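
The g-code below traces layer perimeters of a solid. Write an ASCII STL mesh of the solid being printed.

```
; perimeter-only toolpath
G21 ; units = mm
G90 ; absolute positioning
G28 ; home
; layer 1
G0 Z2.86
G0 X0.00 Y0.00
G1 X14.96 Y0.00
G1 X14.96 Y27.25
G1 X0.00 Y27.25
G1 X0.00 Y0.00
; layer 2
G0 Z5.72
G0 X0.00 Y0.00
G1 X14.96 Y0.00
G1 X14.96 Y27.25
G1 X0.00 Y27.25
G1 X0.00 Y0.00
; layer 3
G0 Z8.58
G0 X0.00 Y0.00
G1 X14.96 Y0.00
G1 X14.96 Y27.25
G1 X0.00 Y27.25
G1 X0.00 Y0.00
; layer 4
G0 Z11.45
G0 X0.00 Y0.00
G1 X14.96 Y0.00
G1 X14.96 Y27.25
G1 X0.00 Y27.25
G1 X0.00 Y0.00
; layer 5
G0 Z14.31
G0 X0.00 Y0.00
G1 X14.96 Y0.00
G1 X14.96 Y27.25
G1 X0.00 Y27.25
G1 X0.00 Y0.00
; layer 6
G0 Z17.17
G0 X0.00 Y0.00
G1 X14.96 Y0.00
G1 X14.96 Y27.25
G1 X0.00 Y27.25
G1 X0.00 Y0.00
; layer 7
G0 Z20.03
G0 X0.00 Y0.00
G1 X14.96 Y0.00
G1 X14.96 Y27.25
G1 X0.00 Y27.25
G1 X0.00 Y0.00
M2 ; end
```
solid part
  facet normal 0.0000 0.0000 -1.0000
    outer loop
      vertex 14.96 27.25 0.00
      vertex 14.96 0.00 0.00
      vertex 0.00 0.00 0.00
    endloop
  endfacet
  facet normal 0.0000 0.0000 -1.0000
    outer loop
      vertex 0.00 27.25 0.00
      vertex 14.96 27.25 0.00
      vertex 0.00 0.00 0.00
    endloop
  endfacet
  facet normal 0.0000 0.0000 1.0000
    outer loop
      vertex 0.00 0.00 20.03
      vertex 14.96 0.00 20.03
      vertex 14.96 27.25 20.03
    endloop
  endfacet
  facet normal 0.0000 0.0000 1.0000
    outer loop
      vertex 0.00 0.00 20.03
      vertex 14.96 27.25 20.03
      vertex 0.00 27.25 20.03
    endloop
  endfacet
  facet normal 0.0000 -1.0000 0.0000
    outer loop
      vertex 0.00 0.00 0.00
      vertex 14.96 0.00 0.00
      vertex 14.96 0.00 20.03
    endloop
  endfacet
  facet normal 0.0000 -1.0000 0.0000
    outer loop
      vertex 0.00 0.00 0.00
      vertex 14.96 0.00 20.03
      vertex 0.00 0.00 20.03
    endloop
  endfacet
  facet normal 0.0000 1.0000 0.0000
    outer loop
      vertex 14.96 27.25 20.03
      vertex 14.96 27.25 0.00
      vertex 0.00 27.25 0.00
    endloop
  endfacet
  facet normal 0.0000 1.0000 0.0000
    outer loop
      vertex 0.00 27.25 20.03
      vertex 14.96 27.25 20.03
      vertex 0.00 27.25 0.00
    endloop
  endfacet
  facet normal -1.0000 0.0000 0.0000
    outer loop
      vertex 0.00 27.25 20.03
      vertex 0.00 27.25 0.00
      vertex 0.00 0.00 0.00
    endloop
  endfacet
  facet normal -1.0000 0.0000 0.0000
    outer loop
      vertex 0.00 0.00 20.03
      vertex 0.00 27.25 20.03
      vertex 0.00 0.00 0.00
    endloop
  endfacet
  facet normal 1.0000 0.0000 0.0000
    outer loop
      vertex 14.96 0.00 0.00
      vertex 14.96 27.25 0.00
      vertex 14.96 27.25 20.03
    endloop
  endfacet
  facet normal 1.0000 0.0000 0.0000
    outer loop
      vertex 14.96 0.00 0.00
      vertex 14.96 27.25 20.03
      vertex 14.96 0.00 20.03
    endloop
  endfacet
endsolid part

The G0 Z moves step by Δz≈2.86 mm. Every layer's G1 loop is the same polygon, so the solid is a straight extrusion of it from z=0 to z≈20. Closing with flat bottom and top caps and triangulating gives 12 facets — a rectangular box, roughly 15 × 27.2 mm footprint and 20 mm tall.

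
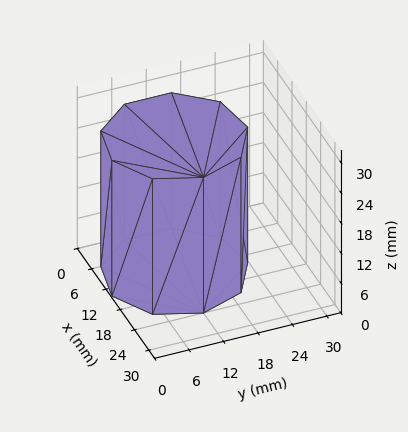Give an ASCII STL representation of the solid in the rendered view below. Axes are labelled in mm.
Reading the render: the shape is a regular 9-sided prism (a cylinder approximated with 9 flat sides), circumscribed radius ≈ 12 mm, height ≈ 27 mm (dimensions read to the nearest mm from the axis ticks). For the STL, each face is triangulated and given an outward normal.

solid part
  facet normal 0.0000 0.0000 -1.0000
    outer loop
      vertex 14.08 23.82 0.00
      vertex 21.19 19.71 0.00
      vertex 24.00 12.00 0.00
    endloop
  endfacet
  facet normal 0.0000 0.0000 -1.0000
    outer loop
      vertex 6.00 22.39 0.00
      vertex 14.08 23.82 0.00
      vertex 24.00 12.00 0.00
    endloop
  endfacet
  facet normal 0.0000 0.0000 -1.0000
    outer loop
      vertex 0.72 16.10 0.00
      vertex 6.00 22.39 0.00
      vertex 24.00 12.00 0.00
    endloop
  endfacet
  facet normal 0.0000 0.0000 -1.0000
    outer loop
      vertex 0.72 7.90 0.00
      vertex 0.72 16.10 0.00
      vertex 24.00 12.00 0.00
    endloop
  endfacet
  facet normal 0.0000 0.0000 -1.0000
    outer loop
      vertex 6.00 1.61 0.00
      vertex 0.72 7.90 0.00
      vertex 24.00 12.00 0.00
    endloop
  endfacet
  facet normal 0.0000 0.0000 -1.0000
    outer loop
      vertex 14.08 0.18 0.00
      vertex 6.00 1.61 0.00
      vertex 24.00 12.00 0.00
    endloop
  endfacet
  facet normal 0.0000 0.0000 -1.0000
    outer loop
      vertex 21.19 4.29 0.00
      vertex 14.08 0.18 0.00
      vertex 24.00 12.00 0.00
    endloop
  endfacet
  facet normal 0.0000 0.0000 1.0000
    outer loop
      vertex 24.00 12.00 27.00
      vertex 21.19 19.71 27.00
      vertex 14.08 23.82 27.00
    endloop
  endfacet
  facet normal 0.0000 0.0000 1.0000
    outer loop
      vertex 24.00 12.00 27.00
      vertex 14.08 23.82 27.00
      vertex 6.00 22.39 27.00
    endloop
  endfacet
  facet normal 0.0000 0.0000 1.0000
    outer loop
      vertex 24.00 12.00 27.00
      vertex 6.00 22.39 27.00
      vertex 0.72 16.10 27.00
    endloop
  endfacet
  facet normal 0.0000 0.0000 1.0000
    outer loop
      vertex 24.00 12.00 27.00
      vertex 0.72 16.10 27.00
      vertex 0.72 7.90 27.00
    endloop
  endfacet
  facet normal 0.0000 0.0000 1.0000
    outer loop
      vertex 24.00 12.00 27.00
      vertex 0.72 7.90 27.00
      vertex 6.00 1.61 27.00
    endloop
  endfacet
  facet normal 0.0000 0.0000 1.0000
    outer loop
      vertex 24.00 12.00 27.00
      vertex 6.00 1.61 27.00
      vertex 14.08 0.18 27.00
    endloop
  endfacet
  facet normal 0.0000 0.0000 1.0000
    outer loop
      vertex 24.00 12.00 27.00
      vertex 14.08 0.18 27.00
      vertex 21.19 4.29 27.00
    endloop
  endfacet
  facet normal 0.9395 0.3424 0.0000
    outer loop
      vertex 24.00 12.00 0.00
      vertex 21.19 19.71 0.00
      vertex 21.19 19.71 27.00
    endloop
  endfacet
  facet normal 0.9395 0.3424 0.0000
    outer loop
      vertex 24.00 12.00 0.00
      vertex 21.19 19.71 27.00
      vertex 24.00 12.00 27.00
    endloop
  endfacet
  facet normal 0.5005 0.8658 0.0000
    outer loop
      vertex 21.19 19.71 0.00
      vertex 14.08 23.82 0.00
      vertex 14.08 23.82 27.00
    endloop
  endfacet
  facet normal 0.5005 0.8658 0.0000
    outer loop
      vertex 21.19 19.71 0.00
      vertex 14.08 23.82 27.00
      vertex 21.19 19.71 27.00
    endloop
  endfacet
  facet normal -0.1743 0.9847 0.0000
    outer loop
      vertex 14.08 23.82 0.00
      vertex 6.00 22.39 0.00
      vertex 6.00 22.39 27.00
    endloop
  endfacet
  facet normal -0.1743 0.9847 0.0000
    outer loop
      vertex 14.08 23.82 0.00
      vertex 6.00 22.39 27.00
      vertex 14.08 23.82 27.00
    endloop
  endfacet
  facet normal -0.7659 0.6429 0.0000
    outer loop
      vertex 6.00 22.39 0.00
      vertex 0.72 16.10 0.00
      vertex 0.72 16.10 27.00
    endloop
  endfacet
  facet normal -0.7659 0.6429 0.0000
    outer loop
      vertex 6.00 22.39 0.00
      vertex 0.72 16.10 27.00
      vertex 6.00 22.39 27.00
    endloop
  endfacet
  facet normal -1.0000 0.0000 0.0000
    outer loop
      vertex 0.72 16.10 0.00
      vertex 0.72 7.90 0.00
      vertex 0.72 7.90 27.00
    endloop
  endfacet
  facet normal -1.0000 0.0000 0.0000
    outer loop
      vertex 0.72 16.10 0.00
      vertex 0.72 7.90 27.00
      vertex 0.72 16.10 27.00
    endloop
  endfacet
  facet normal -0.7659 -0.6429 0.0000
    outer loop
      vertex 0.72 7.90 0.00
      vertex 6.00 1.61 0.00
      vertex 6.00 1.61 27.00
    endloop
  endfacet
  facet normal -0.7659 -0.6429 0.0000
    outer loop
      vertex 0.72 7.90 0.00
      vertex 6.00 1.61 27.00
      vertex 0.72 7.90 27.00
    endloop
  endfacet
  facet normal -0.1743 -0.9847 0.0000
    outer loop
      vertex 6.00 1.61 0.00
      vertex 14.08 0.18 0.00
      vertex 14.08 0.18 27.00
    endloop
  endfacet
  facet normal -0.1743 -0.9847 0.0000
    outer loop
      vertex 6.00 1.61 0.00
      vertex 14.08 0.18 27.00
      vertex 6.00 1.61 27.00
    endloop
  endfacet
  facet normal 0.5005 -0.8658 0.0000
    outer loop
      vertex 14.08 0.18 0.00
      vertex 21.19 4.29 0.00
      vertex 21.19 4.29 27.00
    endloop
  endfacet
  facet normal 0.5005 -0.8658 0.0000
    outer loop
      vertex 14.08 0.18 0.00
      vertex 21.19 4.29 27.00
      vertex 14.08 0.18 27.00
    endloop
  endfacet
  facet normal 0.9395 -0.3424 0.0000
    outer loop
      vertex 21.19 4.29 0.00
      vertex 24.00 12.00 0.00
      vertex 24.00 12.00 27.00
    endloop
  endfacet
  facet normal 0.9395 -0.3424 0.0000
    outer loop
      vertex 21.19 4.29 0.00
      vertex 24.00 12.00 27.00
      vertex 21.19 4.29 27.00
    endloop
  endfacet
endsolid part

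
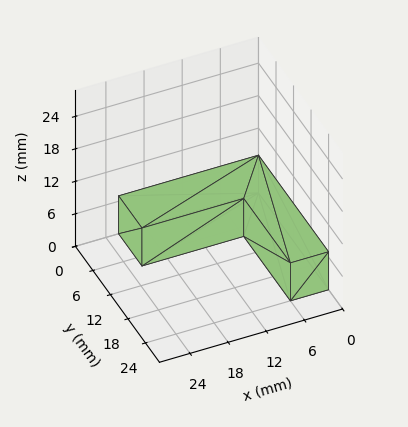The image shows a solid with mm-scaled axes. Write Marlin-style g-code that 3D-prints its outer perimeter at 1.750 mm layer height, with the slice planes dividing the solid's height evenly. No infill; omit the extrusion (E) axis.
Reading the render: the shape is an L-shaped prism: outer 22 × 24 mm, arm thicknesses ≈ 8 mm (horizontal) and 6 mm (vertical), extruded 7 mm in z (dimensions read to the nearest mm from the axis ticks). For the g-code, the solid's height is divided into equal slices at the stated Δz and each level perimeter traced with G1 moves after a G0 lift.

; perimeter-only toolpath
G21 ; units = mm
G90 ; absolute positioning
G28 ; home
; layer 1
G0 Z1.750
G0 X0.000 Y0.000
G1 X22.000 Y0.000
G1 X22.000 Y8.000
G1 X6.000 Y8.000
G1 X6.000 Y24.000
G1 X0.000 Y24.000
G1 X0.000 Y0.000
; layer 2
G0 Z3.500
G0 X0.000 Y0.000
G1 X22.000 Y0.000
G1 X22.000 Y8.000
G1 X6.000 Y8.000
G1 X6.000 Y24.000
G1 X0.000 Y24.000
G1 X0.000 Y0.000
; layer 3
G0 Z5.250
G0 X0.000 Y0.000
G1 X22.000 Y0.000
G1 X22.000 Y8.000
G1 X6.000 Y8.000
G1 X6.000 Y24.000
G1 X0.000 Y24.000
G1 X0.000 Y0.000
; layer 4
G0 Z7.000
G0 X0.000 Y0.000
G1 X22.000 Y0.000
G1 X22.000 Y8.000
G1 X6.000 Y8.000
G1 X6.000 Y24.000
G1 X0.000 Y24.000
G1 X0.000 Y0.000
M2 ; end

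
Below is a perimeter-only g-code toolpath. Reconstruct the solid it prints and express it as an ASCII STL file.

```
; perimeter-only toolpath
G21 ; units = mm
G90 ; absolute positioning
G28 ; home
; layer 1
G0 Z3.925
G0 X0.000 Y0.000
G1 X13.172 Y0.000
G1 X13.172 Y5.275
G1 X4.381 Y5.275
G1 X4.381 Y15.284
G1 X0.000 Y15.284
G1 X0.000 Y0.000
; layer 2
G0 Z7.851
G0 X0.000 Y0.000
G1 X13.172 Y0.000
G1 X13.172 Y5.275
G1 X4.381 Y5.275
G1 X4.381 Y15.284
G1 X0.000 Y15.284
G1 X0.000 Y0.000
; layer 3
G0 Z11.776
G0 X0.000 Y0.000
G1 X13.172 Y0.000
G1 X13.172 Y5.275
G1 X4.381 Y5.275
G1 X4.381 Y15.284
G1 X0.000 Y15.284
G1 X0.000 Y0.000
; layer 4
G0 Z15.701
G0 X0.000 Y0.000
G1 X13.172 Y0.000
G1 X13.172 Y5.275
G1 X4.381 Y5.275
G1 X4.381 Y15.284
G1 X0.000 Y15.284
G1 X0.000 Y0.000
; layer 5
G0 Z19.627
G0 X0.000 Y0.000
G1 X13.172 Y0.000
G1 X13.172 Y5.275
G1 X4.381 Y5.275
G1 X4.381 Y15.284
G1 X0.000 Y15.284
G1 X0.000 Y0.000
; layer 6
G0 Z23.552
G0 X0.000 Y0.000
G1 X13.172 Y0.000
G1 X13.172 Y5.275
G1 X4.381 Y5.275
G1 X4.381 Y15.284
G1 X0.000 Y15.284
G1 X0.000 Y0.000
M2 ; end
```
solid part
  facet normal 0.0000 0.0000 -1.0000
    outer loop
      vertex 13.172 5.275 0.000
      vertex 13.172 0.000 0.000
      vertex 0.000 0.000 0.000
    endloop
  endfacet
  facet normal 0.0000 0.0000 -1.0000
    outer loop
      vertex 4.381 5.275 0.000
      vertex 13.172 5.275 0.000
      vertex 0.000 0.000 0.000
    endloop
  endfacet
  facet normal 0.0000 0.0000 -1.0000
    outer loop
      vertex 4.381 15.284 0.000
      vertex 4.381 5.275 0.000
      vertex 0.000 0.000 0.000
    endloop
  endfacet
  facet normal 0.0000 0.0000 -1.0000
    outer loop
      vertex 0.000 15.284 0.000
      vertex 4.381 15.284 0.000
      vertex 0.000 0.000 0.000
    endloop
  endfacet
  facet normal 0.0000 0.0000 1.0000
    outer loop
      vertex 0.000 0.000 23.552
      vertex 13.172 0.000 23.552
      vertex 13.172 5.275 23.552
    endloop
  endfacet
  facet normal 0.0000 0.0000 1.0000
    outer loop
      vertex 0.000 0.000 23.552
      vertex 13.172 5.275 23.552
      vertex 4.381 5.275 23.552
    endloop
  endfacet
  facet normal 0.0000 0.0000 1.0000
    outer loop
      vertex 0.000 0.000 23.552
      vertex 4.381 5.275 23.552
      vertex 4.381 15.284 23.552
    endloop
  endfacet
  facet normal 0.0000 0.0000 1.0000
    outer loop
      vertex 0.000 0.000 23.552
      vertex 4.381 15.284 23.552
      vertex 0.000 15.284 23.552
    endloop
  endfacet
  facet normal 0.0000 -1.0000 0.0000
    outer loop
      vertex 0.000 0.000 0.000
      vertex 13.172 0.000 0.000
      vertex 13.172 0.000 23.552
    endloop
  endfacet
  facet normal 0.0000 -1.0000 0.0000
    outer loop
      vertex 0.000 0.000 0.000
      vertex 13.172 0.000 23.552
      vertex 0.000 0.000 23.552
    endloop
  endfacet
  facet normal 1.0000 0.0000 0.0000
    outer loop
      vertex 13.172 0.000 0.000
      vertex 13.172 5.275 0.000
      vertex 13.172 5.275 23.552
    endloop
  endfacet
  facet normal 1.0000 0.0000 0.0000
    outer loop
      vertex 13.172 0.000 0.000
      vertex 13.172 5.275 23.552
      vertex 13.172 0.000 23.552
    endloop
  endfacet
  facet normal 0.0000 1.0000 0.0000
    outer loop
      vertex 13.172 5.275 0.000
      vertex 4.381 5.275 0.000
      vertex 4.381 5.275 23.552
    endloop
  endfacet
  facet normal 0.0000 1.0000 0.0000
    outer loop
      vertex 13.172 5.275 0.000
      vertex 4.381 5.275 23.552
      vertex 13.172 5.275 23.552
    endloop
  endfacet
  facet normal 1.0000 0.0000 0.0000
    outer loop
      vertex 4.381 5.275 0.000
      vertex 4.381 15.284 0.000
      vertex 4.381 15.284 23.552
    endloop
  endfacet
  facet normal 1.0000 0.0000 0.0000
    outer loop
      vertex 4.381 5.275 0.000
      vertex 4.381 15.284 23.552
      vertex 4.381 5.275 23.552
    endloop
  endfacet
  facet normal 0.0000 1.0000 0.0000
    outer loop
      vertex 4.381 15.284 0.000
      vertex 0.000 15.284 0.000
      vertex 0.000 15.284 23.552
    endloop
  endfacet
  facet normal 0.0000 1.0000 0.0000
    outer loop
      vertex 4.381 15.284 0.000
      vertex 0.000 15.284 23.552
      vertex 4.381 15.284 23.552
    endloop
  endfacet
  facet normal -1.0000 0.0000 0.0000
    outer loop
      vertex 0.000 15.284 0.000
      vertex 0.000 0.000 0.000
      vertex 0.000 0.000 23.552
    endloop
  endfacet
  facet normal -1.0000 0.0000 0.0000
    outer loop
      vertex 0.000 15.284 0.000
      vertex 0.000 0.000 23.552
      vertex 0.000 15.284 23.552
    endloop
  endfacet
endsolid part

The G0 Z moves step by Δz≈3.925 mm. Every layer's G1 loop is the same polygon, so the solid is a straight extrusion of it from z=0 to z≈23.6. Closing with flat bottom and top caps and triangulating gives 20 facets — an L-shaped prism: outer 13.2 × 15.3 mm, arm thicknesses ≈ 5.28 mm (horizontal) and 4.38 mm (vertical), extruded 23.6 mm in z.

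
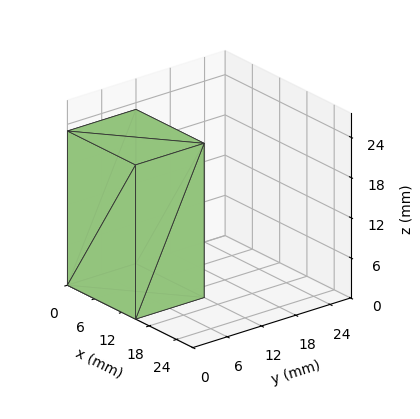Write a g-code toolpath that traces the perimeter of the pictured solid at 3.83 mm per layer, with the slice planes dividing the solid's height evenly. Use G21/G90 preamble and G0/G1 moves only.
Reading the render: the shape is a rectangular box, roughly 15 × 12 mm footprint and 23 mm tall (dimensions read to the nearest mm from the axis ticks). For the g-code, the solid's height is divided into equal slices at the stated Δz and each level perimeter traced with G1 moves after a G0 lift.

; perimeter-only toolpath
G21 ; units = mm
G90 ; absolute positioning
G28 ; home
; layer 1
G0 Z3.83
G0 X0.00 Y0.00
G1 X15.00 Y0.00
G1 X15.00 Y12.00
G1 X0.00 Y12.00
G1 X0.00 Y0.00
; layer 2
G0 Z7.67
G0 X0.00 Y0.00
G1 X15.00 Y0.00
G1 X15.00 Y12.00
G1 X0.00 Y12.00
G1 X0.00 Y0.00
; layer 3
G0 Z11.50
G0 X0.00 Y0.00
G1 X15.00 Y0.00
G1 X15.00 Y12.00
G1 X0.00 Y12.00
G1 X0.00 Y0.00
; layer 4
G0 Z15.33
G0 X0.00 Y0.00
G1 X15.00 Y0.00
G1 X15.00 Y12.00
G1 X0.00 Y12.00
G1 X0.00 Y0.00
; layer 5
G0 Z19.17
G0 X0.00 Y0.00
G1 X15.00 Y0.00
G1 X15.00 Y12.00
G1 X0.00 Y12.00
G1 X0.00 Y0.00
; layer 6
G0 Z23.00
G0 X0.00 Y0.00
G1 X15.00 Y0.00
G1 X15.00 Y12.00
G1 X0.00 Y12.00
G1 X0.00 Y0.00
M2 ; end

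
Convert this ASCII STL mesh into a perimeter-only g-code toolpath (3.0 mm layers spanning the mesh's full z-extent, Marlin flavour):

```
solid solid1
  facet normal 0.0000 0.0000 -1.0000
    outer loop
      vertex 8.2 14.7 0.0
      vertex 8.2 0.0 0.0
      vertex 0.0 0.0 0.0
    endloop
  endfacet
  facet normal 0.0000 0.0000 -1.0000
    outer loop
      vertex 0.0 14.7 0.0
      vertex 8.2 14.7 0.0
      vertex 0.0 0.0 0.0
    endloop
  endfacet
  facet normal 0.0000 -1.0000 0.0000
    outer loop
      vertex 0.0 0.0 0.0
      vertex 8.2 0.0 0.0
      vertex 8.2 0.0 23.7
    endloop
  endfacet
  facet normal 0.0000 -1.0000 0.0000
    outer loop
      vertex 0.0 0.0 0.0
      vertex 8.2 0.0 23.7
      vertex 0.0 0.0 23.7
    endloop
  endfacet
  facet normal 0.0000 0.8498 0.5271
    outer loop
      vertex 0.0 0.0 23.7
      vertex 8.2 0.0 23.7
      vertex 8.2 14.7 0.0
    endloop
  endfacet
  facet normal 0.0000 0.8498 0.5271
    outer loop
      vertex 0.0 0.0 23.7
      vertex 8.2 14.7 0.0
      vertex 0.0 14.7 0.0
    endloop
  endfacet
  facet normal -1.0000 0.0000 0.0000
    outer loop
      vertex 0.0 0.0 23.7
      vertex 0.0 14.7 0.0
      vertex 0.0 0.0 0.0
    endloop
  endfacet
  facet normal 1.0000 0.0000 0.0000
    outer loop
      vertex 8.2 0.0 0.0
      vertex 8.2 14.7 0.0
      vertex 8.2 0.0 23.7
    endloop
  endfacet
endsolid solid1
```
; perimeter-only toolpath
G21 ; units = mm
G90 ; absolute positioning
G28 ; home
; layer 1
G0 Z3.0
G0 X0.0 Y0.0
G1 X8.2 Y0.0
G1 X8.2 Y12.9
G1 X0.0 Y12.9
G1 X0.0 Y0.0
; layer 2
G0 Z5.9
G0 X0.0 Y0.0
G1 X8.2 Y0.0
G1 X8.2 Y11.0
G1 X0.0 Y11.0
G1 X0.0 Y0.0
; layer 3
G0 Z8.9
G0 X0.0 Y0.0
G1 X8.2 Y0.0
G1 X8.2 Y9.2
G1 X0.0 Y9.2
G1 X0.0 Y0.0
; layer 4
G0 Z11.8
G0 X0.0 Y0.0
G1 X8.2 Y0.0
G1 X8.2 Y7.3
G1 X0.0 Y7.3
G1 X0.0 Y0.0
; layer 5
G0 Z14.8
G0 X0.0 Y0.0
G1 X8.2 Y0.0
G1 X8.2 Y5.5
G1 X0.0 Y5.5
G1 X0.0 Y0.0
; layer 6
G0 Z17.8
G0 X0.0 Y0.0
G1 X8.2 Y0.0
G1 X8.2 Y3.7
G1 X0.0 Y3.7
G1 X0.0 Y0.0
; layer 7
G0 Z20.7
G0 X0.0 Y0.0
G1 X8.2 Y0.0
G1 X8.2 Y1.8
G1 X0.0 Y1.8
G1 X0.0 Y0.0
M2 ; end

The solid is a wedge (ramp): 8.2 × 14.7 mm base, rising to 23.7 mm along the y=0 edge and sloping linearly to z=0 at y=14.7. Slicing at Δz = 3.0 mm — 8 equal slices spanning the solid's height, so layer i sits at z = i·h/8 — gives 7 non-empty perimeters. Each is a 4-segment closed polygon; G0 lifts to the layer z and rapids to the start vertex, then G1 traces the edges. The cross-section shrinks linearly with z (the slice at the apex is degenerate and omitted).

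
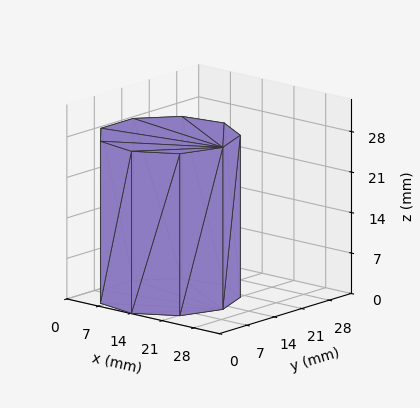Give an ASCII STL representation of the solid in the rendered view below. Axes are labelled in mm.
Reading the render: the shape is a regular 9-sided prism (a cylinder approximated with 9 flat sides), circumscribed radius ≈ 12 mm, height ≈ 28 mm (dimensions read to the nearest mm from the axis ticks). For the STL, each face is triangulated and given an outward normal.

solid part
  facet normal 0.0000 0.0000 -1.0000
    outer loop
      vertex 14.08 23.82 0.00
      vertex 21.19 19.71 0.00
      vertex 24.00 12.00 0.00
    endloop
  endfacet
  facet normal 0.0000 0.0000 -1.0000
    outer loop
      vertex 6.00 22.39 0.00
      vertex 14.08 23.82 0.00
      vertex 24.00 12.00 0.00
    endloop
  endfacet
  facet normal 0.0000 0.0000 -1.0000
    outer loop
      vertex 0.72 16.10 0.00
      vertex 6.00 22.39 0.00
      vertex 24.00 12.00 0.00
    endloop
  endfacet
  facet normal 0.0000 0.0000 -1.0000
    outer loop
      vertex 0.72 7.90 0.00
      vertex 0.72 16.10 0.00
      vertex 24.00 12.00 0.00
    endloop
  endfacet
  facet normal 0.0000 0.0000 -1.0000
    outer loop
      vertex 6.00 1.61 0.00
      vertex 0.72 7.90 0.00
      vertex 24.00 12.00 0.00
    endloop
  endfacet
  facet normal 0.0000 0.0000 -1.0000
    outer loop
      vertex 14.08 0.18 0.00
      vertex 6.00 1.61 0.00
      vertex 24.00 12.00 0.00
    endloop
  endfacet
  facet normal 0.0000 0.0000 -1.0000
    outer loop
      vertex 21.19 4.29 0.00
      vertex 14.08 0.18 0.00
      vertex 24.00 12.00 0.00
    endloop
  endfacet
  facet normal 0.0000 0.0000 1.0000
    outer loop
      vertex 24.00 12.00 28.00
      vertex 21.19 19.71 28.00
      vertex 14.08 23.82 28.00
    endloop
  endfacet
  facet normal 0.0000 0.0000 1.0000
    outer loop
      vertex 24.00 12.00 28.00
      vertex 14.08 23.82 28.00
      vertex 6.00 22.39 28.00
    endloop
  endfacet
  facet normal 0.0000 0.0000 1.0000
    outer loop
      vertex 24.00 12.00 28.00
      vertex 6.00 22.39 28.00
      vertex 0.72 16.10 28.00
    endloop
  endfacet
  facet normal 0.0000 0.0000 1.0000
    outer loop
      vertex 24.00 12.00 28.00
      vertex 0.72 16.10 28.00
      vertex 0.72 7.90 28.00
    endloop
  endfacet
  facet normal 0.0000 0.0000 1.0000
    outer loop
      vertex 24.00 12.00 28.00
      vertex 0.72 7.90 28.00
      vertex 6.00 1.61 28.00
    endloop
  endfacet
  facet normal 0.0000 0.0000 1.0000
    outer loop
      vertex 24.00 12.00 28.00
      vertex 6.00 1.61 28.00
      vertex 14.08 0.18 28.00
    endloop
  endfacet
  facet normal 0.0000 0.0000 1.0000
    outer loop
      vertex 24.00 12.00 28.00
      vertex 14.08 0.18 28.00
      vertex 21.19 4.29 28.00
    endloop
  endfacet
  facet normal 0.9395 0.3424 0.0000
    outer loop
      vertex 24.00 12.00 0.00
      vertex 21.19 19.71 0.00
      vertex 21.19 19.71 28.00
    endloop
  endfacet
  facet normal 0.9395 0.3424 0.0000
    outer loop
      vertex 24.00 12.00 0.00
      vertex 21.19 19.71 28.00
      vertex 24.00 12.00 28.00
    endloop
  endfacet
  facet normal 0.5005 0.8658 0.0000
    outer loop
      vertex 21.19 19.71 0.00
      vertex 14.08 23.82 0.00
      vertex 14.08 23.82 28.00
    endloop
  endfacet
  facet normal 0.5005 0.8658 0.0000
    outer loop
      vertex 21.19 19.71 0.00
      vertex 14.08 23.82 28.00
      vertex 21.19 19.71 28.00
    endloop
  endfacet
  facet normal -0.1743 0.9847 0.0000
    outer loop
      vertex 14.08 23.82 0.00
      vertex 6.00 22.39 0.00
      vertex 6.00 22.39 28.00
    endloop
  endfacet
  facet normal -0.1743 0.9847 0.0000
    outer loop
      vertex 14.08 23.82 0.00
      vertex 6.00 22.39 28.00
      vertex 14.08 23.82 28.00
    endloop
  endfacet
  facet normal -0.7659 0.6429 0.0000
    outer loop
      vertex 6.00 22.39 0.00
      vertex 0.72 16.10 0.00
      vertex 0.72 16.10 28.00
    endloop
  endfacet
  facet normal -0.7659 0.6429 0.0000
    outer loop
      vertex 6.00 22.39 0.00
      vertex 0.72 16.10 28.00
      vertex 6.00 22.39 28.00
    endloop
  endfacet
  facet normal -1.0000 0.0000 0.0000
    outer loop
      vertex 0.72 16.10 0.00
      vertex 0.72 7.90 0.00
      vertex 0.72 7.90 28.00
    endloop
  endfacet
  facet normal -1.0000 0.0000 0.0000
    outer loop
      vertex 0.72 16.10 0.00
      vertex 0.72 7.90 28.00
      vertex 0.72 16.10 28.00
    endloop
  endfacet
  facet normal -0.7659 -0.6429 0.0000
    outer loop
      vertex 0.72 7.90 0.00
      vertex 6.00 1.61 0.00
      vertex 6.00 1.61 28.00
    endloop
  endfacet
  facet normal -0.7659 -0.6429 0.0000
    outer loop
      vertex 0.72 7.90 0.00
      vertex 6.00 1.61 28.00
      vertex 0.72 7.90 28.00
    endloop
  endfacet
  facet normal -0.1743 -0.9847 0.0000
    outer loop
      vertex 6.00 1.61 0.00
      vertex 14.08 0.18 0.00
      vertex 14.08 0.18 28.00
    endloop
  endfacet
  facet normal -0.1743 -0.9847 0.0000
    outer loop
      vertex 6.00 1.61 0.00
      vertex 14.08 0.18 28.00
      vertex 6.00 1.61 28.00
    endloop
  endfacet
  facet normal 0.5005 -0.8658 0.0000
    outer loop
      vertex 14.08 0.18 0.00
      vertex 21.19 4.29 0.00
      vertex 21.19 4.29 28.00
    endloop
  endfacet
  facet normal 0.5005 -0.8658 0.0000
    outer loop
      vertex 14.08 0.18 0.00
      vertex 21.19 4.29 28.00
      vertex 14.08 0.18 28.00
    endloop
  endfacet
  facet normal 0.9395 -0.3424 0.0000
    outer loop
      vertex 21.19 4.29 0.00
      vertex 24.00 12.00 0.00
      vertex 24.00 12.00 28.00
    endloop
  endfacet
  facet normal 0.9395 -0.3424 0.0000
    outer loop
      vertex 21.19 4.29 0.00
      vertex 24.00 12.00 28.00
      vertex 21.19 4.29 28.00
    endloop
  endfacet
endsolid part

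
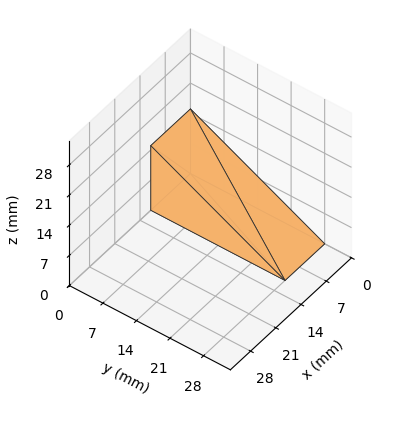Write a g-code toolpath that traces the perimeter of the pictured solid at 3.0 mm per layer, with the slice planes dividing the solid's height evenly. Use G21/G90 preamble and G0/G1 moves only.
Reading the render: the shape is a wedge (ramp): 11 × 28 mm base, rising to 15 mm along the y=0 edge and sloping linearly to z=0 at y=28 (dimensions read to the nearest mm from the axis ticks). For the g-code, the solid's height is divided into equal slices at the stated Δz and each level perimeter traced with G1 moves after a G0 lift.

; perimeter-only toolpath
G21 ; units = mm
G90 ; absolute positioning
G28 ; home
; layer 1
G0 Z3.0
G0 X0.0 Y0.0
G1 X11.0 Y0.0
G1 X11.0 Y22.4
G1 X0.0 Y22.4
G1 X0.0 Y0.0
; layer 2
G0 Z6.0
G0 X0.0 Y0.0
G1 X11.0 Y0.0
G1 X11.0 Y16.8
G1 X0.0 Y16.8
G1 X0.0 Y0.0
; layer 3
G0 Z9.0
G0 X0.0 Y0.0
G1 X11.0 Y0.0
G1 X11.0 Y11.2
G1 X0.0 Y11.2
G1 X0.0 Y0.0
; layer 4
G0 Z12.0
G0 X0.0 Y0.0
G1 X11.0 Y0.0
G1 X11.0 Y5.6
G1 X0.0 Y5.6
G1 X0.0 Y0.0
M2 ; end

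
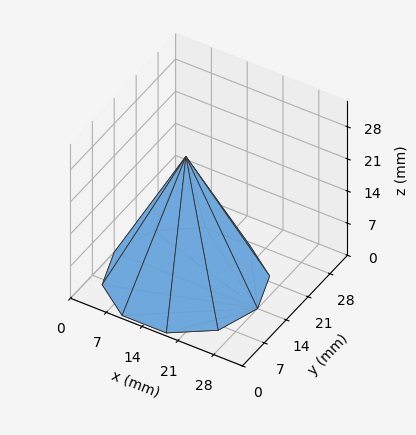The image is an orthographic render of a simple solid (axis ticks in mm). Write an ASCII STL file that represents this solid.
Reading the render: the shape is a regular 10-sided pyramid, base circumscribed radius ≈ 14 mm, apex at z ≈ 27 mm (dimensions read to the nearest mm from the axis ticks). For the STL, each face is triangulated and given an outward normal.

solid part
  facet normal 0.0000 0.0000 -1.0000
    outer loop
      vertex 18.33 27.31 0.00
      vertex 25.33 22.23 0.00
      vertex 28.00 14.00 0.00
    endloop
  endfacet
  facet normal 0.0000 0.0000 -1.0000
    outer loop
      vertex 9.67 27.31 0.00
      vertex 18.33 27.31 0.00
      vertex 28.00 14.00 0.00
    endloop
  endfacet
  facet normal 0.0000 0.0000 -1.0000
    outer loop
      vertex 2.67 22.23 0.00
      vertex 9.67 27.31 0.00
      vertex 28.00 14.00 0.00
    endloop
  endfacet
  facet normal 0.0000 0.0000 -1.0000
    outer loop
      vertex 0.00 14.00 0.00
      vertex 2.67 22.23 0.00
      vertex 28.00 14.00 0.00
    endloop
  endfacet
  facet normal 0.0000 0.0000 -1.0000
    outer loop
      vertex 2.67 5.77 0.00
      vertex 0.00 14.00 0.00
      vertex 28.00 14.00 0.00
    endloop
  endfacet
  facet normal 0.0000 0.0000 -1.0000
    outer loop
      vertex 9.67 0.69 0.00
      vertex 2.67 5.77 0.00
      vertex 28.00 14.00 0.00
    endloop
  endfacet
  facet normal 0.0000 0.0000 -1.0000
    outer loop
      vertex 18.33 0.69 0.00
      vertex 9.67 0.69 0.00
      vertex 28.00 14.00 0.00
    endloop
  endfacet
  facet normal 0.0000 0.0000 -1.0000
    outer loop
      vertex 25.33 5.77 0.00
      vertex 18.33 0.69 0.00
      vertex 28.00 14.00 0.00
    endloop
  endfacet
  facet normal 0.8531 0.2768 0.4423
    outer loop
      vertex 28.00 14.00 0.00
      vertex 25.33 22.23 0.00
      vertex 14.00 14.00 27.00
    endloop
  endfacet
  facet normal 0.5268 0.7259 0.4423
    outer loop
      vertex 25.33 22.23 0.00
      vertex 18.33 27.31 0.00
      vertex 14.00 14.00 27.00
    endloop
  endfacet
  facet normal 0.0000 0.8969 0.4422
    outer loop
      vertex 18.33 27.31 0.00
      vertex 9.67 27.31 0.00
      vertex 14.00 14.00 27.00
    endloop
  endfacet
  facet normal -0.5268 0.7259 0.4423
    outer loop
      vertex 9.67 27.31 0.00
      vertex 2.67 22.23 0.00
      vertex 14.00 14.00 27.00
    endloop
  endfacet
  facet normal -0.8531 0.2768 0.4423
    outer loop
      vertex 2.67 22.23 0.00
      vertex 0.00 14.00 0.00
      vertex 14.00 14.00 27.00
    endloop
  endfacet
  facet normal -0.8531 -0.2768 0.4423
    outer loop
      vertex 0.00 14.00 0.00
      vertex 2.67 5.77 0.00
      vertex 14.00 14.00 27.00
    endloop
  endfacet
  facet normal -0.5268 -0.7259 0.4423
    outer loop
      vertex 2.67 5.77 0.00
      vertex 9.67 0.69 0.00
      vertex 14.00 14.00 27.00
    endloop
  endfacet
  facet normal 0.0000 -0.8969 0.4422
    outer loop
      vertex 9.67 0.69 0.00
      vertex 18.33 0.69 0.00
      vertex 14.00 14.00 27.00
    endloop
  endfacet
  facet normal 0.5268 -0.7259 0.4423
    outer loop
      vertex 18.33 0.69 0.00
      vertex 25.33 5.77 0.00
      vertex 14.00 14.00 27.00
    endloop
  endfacet
  facet normal 0.8531 -0.2768 0.4423
    outer loop
      vertex 25.33 5.77 0.00
      vertex 28.00 14.00 0.00
      vertex 14.00 14.00 27.00
    endloop
  endfacet
endsolid part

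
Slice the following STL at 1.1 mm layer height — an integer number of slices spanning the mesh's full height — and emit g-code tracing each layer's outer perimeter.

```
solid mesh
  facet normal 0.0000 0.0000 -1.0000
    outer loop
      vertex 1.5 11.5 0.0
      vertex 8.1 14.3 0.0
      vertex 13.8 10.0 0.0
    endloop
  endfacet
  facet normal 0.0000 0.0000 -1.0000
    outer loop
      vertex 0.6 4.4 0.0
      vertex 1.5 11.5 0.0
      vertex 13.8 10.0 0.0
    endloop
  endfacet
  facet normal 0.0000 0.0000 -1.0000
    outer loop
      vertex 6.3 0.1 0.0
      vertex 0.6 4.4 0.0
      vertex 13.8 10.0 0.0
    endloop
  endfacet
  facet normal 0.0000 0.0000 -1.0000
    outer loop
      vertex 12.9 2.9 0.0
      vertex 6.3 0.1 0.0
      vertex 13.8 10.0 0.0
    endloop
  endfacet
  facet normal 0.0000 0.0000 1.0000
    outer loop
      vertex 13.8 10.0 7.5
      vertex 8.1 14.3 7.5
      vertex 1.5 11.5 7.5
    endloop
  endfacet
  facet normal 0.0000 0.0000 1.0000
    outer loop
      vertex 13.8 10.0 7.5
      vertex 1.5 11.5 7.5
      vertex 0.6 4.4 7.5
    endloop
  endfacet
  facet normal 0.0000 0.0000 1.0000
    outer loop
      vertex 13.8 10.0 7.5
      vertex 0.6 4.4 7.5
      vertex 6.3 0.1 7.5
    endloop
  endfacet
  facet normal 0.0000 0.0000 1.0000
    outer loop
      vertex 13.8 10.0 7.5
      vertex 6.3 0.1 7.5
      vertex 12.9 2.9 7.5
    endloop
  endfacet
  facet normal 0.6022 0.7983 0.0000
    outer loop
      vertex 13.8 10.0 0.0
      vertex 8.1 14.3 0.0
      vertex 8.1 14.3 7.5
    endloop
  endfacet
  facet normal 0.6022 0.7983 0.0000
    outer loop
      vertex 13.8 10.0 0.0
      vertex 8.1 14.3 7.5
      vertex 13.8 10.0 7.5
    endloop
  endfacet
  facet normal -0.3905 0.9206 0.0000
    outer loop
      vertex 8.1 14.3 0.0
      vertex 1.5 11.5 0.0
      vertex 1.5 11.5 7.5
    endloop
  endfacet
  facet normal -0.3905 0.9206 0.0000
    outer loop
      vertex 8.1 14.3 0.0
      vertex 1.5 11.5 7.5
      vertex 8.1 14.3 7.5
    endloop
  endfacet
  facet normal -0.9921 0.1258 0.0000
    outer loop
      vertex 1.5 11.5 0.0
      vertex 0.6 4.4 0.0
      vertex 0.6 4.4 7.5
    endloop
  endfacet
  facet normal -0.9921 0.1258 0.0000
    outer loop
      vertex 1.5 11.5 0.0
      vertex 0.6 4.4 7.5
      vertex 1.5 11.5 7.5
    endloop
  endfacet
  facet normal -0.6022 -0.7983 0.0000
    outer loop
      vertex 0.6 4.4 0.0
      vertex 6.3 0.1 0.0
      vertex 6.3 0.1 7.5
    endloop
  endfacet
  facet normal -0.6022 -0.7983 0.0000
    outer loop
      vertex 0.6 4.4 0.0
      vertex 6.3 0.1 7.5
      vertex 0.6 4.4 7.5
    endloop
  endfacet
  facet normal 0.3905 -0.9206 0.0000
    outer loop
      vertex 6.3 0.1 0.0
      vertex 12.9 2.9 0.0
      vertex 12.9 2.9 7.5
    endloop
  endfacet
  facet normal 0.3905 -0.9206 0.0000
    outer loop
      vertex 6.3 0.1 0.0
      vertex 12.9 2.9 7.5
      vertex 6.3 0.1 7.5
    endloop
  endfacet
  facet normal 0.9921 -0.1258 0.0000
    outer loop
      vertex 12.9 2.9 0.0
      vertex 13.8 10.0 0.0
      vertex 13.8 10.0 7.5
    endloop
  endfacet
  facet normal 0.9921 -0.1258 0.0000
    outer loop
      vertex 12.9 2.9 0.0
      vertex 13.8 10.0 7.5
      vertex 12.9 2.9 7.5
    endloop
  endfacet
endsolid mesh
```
; perimeter-only toolpath
G21 ; units = mm
G90 ; absolute positioning
G28 ; home
; layer 1
G0 Z1.1
G0 X13.8 Y10.0
G1 X8.1 Y14.3
G1 X1.5 Y11.5
G1 X0.6 Y4.4
G1 X6.3 Y0.1
G1 X12.9 Y2.9
G1 X13.8 Y10.0
; layer 2
G0 Z2.1
G0 X13.8 Y10.0
G1 X8.1 Y14.3
G1 X1.5 Y11.5
G1 X0.6 Y4.4
G1 X6.3 Y0.1
G1 X12.9 Y2.9
G1 X13.8 Y10.0
; layer 3
G0 Z3.2
G0 X13.8 Y10.0
G1 X8.1 Y14.3
G1 X1.5 Y11.5
G1 X0.6 Y4.4
G1 X6.3 Y0.1
G1 X12.9 Y2.9
G1 X13.8 Y10.0
; layer 4
G0 Z4.3
G0 X13.8 Y10.0
G1 X8.1 Y14.3
G1 X1.5 Y11.5
G1 X0.6 Y4.4
G1 X6.3 Y0.1
G1 X12.9 Y2.9
G1 X13.8 Y10.0
; layer 5
G0 Z5.4
G0 X13.8 Y10.0
G1 X8.1 Y14.3
G1 X1.5 Y11.5
G1 X0.6 Y4.4
G1 X6.3 Y0.1
G1 X12.9 Y2.9
G1 X13.8 Y10.0
; layer 6
G0 Z6.4
G0 X13.8 Y10.0
G1 X8.1 Y14.3
G1 X1.5 Y11.5
G1 X0.6 Y4.4
G1 X6.3 Y0.1
G1 X12.9 Y2.9
G1 X13.8 Y10.0
; layer 7
G0 Z7.5
G0 X13.8 Y10.0
G1 X8.1 Y14.3
G1 X1.5 Y11.5
G1 X0.6 Y4.4
G1 X6.3 Y0.1
G1 X12.9 Y2.9
G1 X13.8 Y10.0
M2 ; end

The solid is a regular 6-sided prism (a cylinder approximated with 6 flat sides), circumscribed radius ≈ 7.2 mm, height ≈ 7.5 mm. Slicing at Δz = 1.1 mm — 7 equal slices spanning the solid's height, so layer i sits at z = i·h/7 — gives 7 non-empty perimeters. Each is a 6-segment closed polygon; G0 lifts to the layer z and rapids to the start vertex, then G1 traces the edges.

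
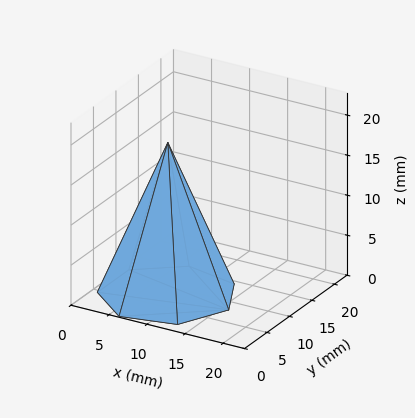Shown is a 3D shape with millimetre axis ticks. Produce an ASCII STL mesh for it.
Reading the render: the shape is a regular 7-sided pyramid, base circumscribed radius ≈ 8 mm, apex at z ≈ 19 mm (dimensions read to the nearest mm from the axis ticks). For the STL, each face is triangulated and given an outward normal.

solid part
  facet normal 0.0000 0.0000 -1.0000
    outer loop
      vertex 6.2 15.8 0.0
      vertex 13.0 14.3 0.0
      vertex 16.0 8.0 0.0
    endloop
  endfacet
  facet normal 0.0000 0.0000 -1.0000
    outer loop
      vertex 0.8 11.5 0.0
      vertex 6.2 15.8 0.0
      vertex 16.0 8.0 0.0
    endloop
  endfacet
  facet normal 0.0000 0.0000 -1.0000
    outer loop
      vertex 0.8 4.5 0.0
      vertex 0.8 11.5 0.0
      vertex 16.0 8.0 0.0
    endloop
  endfacet
  facet normal 0.0000 0.0000 -1.0000
    outer loop
      vertex 6.2 0.2 0.0
      vertex 0.8 4.5 0.0
      vertex 16.0 8.0 0.0
    endloop
  endfacet
  facet normal 0.0000 0.0000 -1.0000
    outer loop
      vertex 13.0 1.7 0.0
      vertex 6.2 0.2 0.0
      vertex 16.0 8.0 0.0
    endloop
  endfacet
  facet normal 0.8439 0.4019 0.3553
    outer loop
      vertex 16.0 8.0 0.0
      vertex 13.0 14.3 0.0
      vertex 8.0 8.0 19.0
    endloop
  endfacet
  facet normal 0.2013 0.9127 0.3556
    outer loop
      vertex 13.0 14.3 0.0
      vertex 6.2 15.8 0.0
      vertex 8.0 8.0 19.0
    endloop
  endfacet
  facet normal -0.5823 0.7312 0.3553
    outer loop
      vertex 6.2 15.8 0.0
      vertex 0.8 11.5 0.0
      vertex 8.0 8.0 19.0
    endloop
  endfacet
  facet normal -0.9351 0.0000 0.3544
    outer loop
      vertex 0.8 11.5 0.0
      vertex 0.8 4.5 0.0
      vertex 8.0 8.0 19.0
    endloop
  endfacet
  facet normal -0.5823 -0.7312 0.3553
    outer loop
      vertex 0.8 4.5 0.0
      vertex 6.2 0.2 0.0
      vertex 8.0 8.0 19.0
    endloop
  endfacet
  facet normal 0.2013 -0.9127 0.3556
    outer loop
      vertex 6.2 0.2 0.0
      vertex 13.0 1.7 0.0
      vertex 8.0 8.0 19.0
    endloop
  endfacet
  facet normal 0.8439 -0.4019 0.3553
    outer loop
      vertex 13.0 1.7 0.0
      vertex 16.0 8.0 0.0
      vertex 8.0 8.0 19.0
    endloop
  endfacet
endsolid part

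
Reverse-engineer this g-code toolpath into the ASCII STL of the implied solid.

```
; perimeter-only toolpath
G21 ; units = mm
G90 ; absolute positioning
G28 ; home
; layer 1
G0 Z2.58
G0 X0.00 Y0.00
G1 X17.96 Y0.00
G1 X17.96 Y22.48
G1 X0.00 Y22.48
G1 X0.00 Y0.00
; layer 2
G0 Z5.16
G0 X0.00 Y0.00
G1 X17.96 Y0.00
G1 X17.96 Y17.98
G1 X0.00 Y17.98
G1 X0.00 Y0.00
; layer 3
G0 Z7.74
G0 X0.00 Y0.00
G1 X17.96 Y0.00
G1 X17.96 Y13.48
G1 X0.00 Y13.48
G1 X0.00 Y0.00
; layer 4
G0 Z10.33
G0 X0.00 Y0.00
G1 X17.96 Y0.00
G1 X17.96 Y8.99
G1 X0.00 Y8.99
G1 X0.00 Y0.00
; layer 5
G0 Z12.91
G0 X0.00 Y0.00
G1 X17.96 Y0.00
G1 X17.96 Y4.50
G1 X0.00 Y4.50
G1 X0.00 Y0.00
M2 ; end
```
solid part
  facet normal 0.0000 0.0000 -1.0000
    outer loop
      vertex 17.96 26.97 0.00
      vertex 17.96 0.00 0.00
      vertex 0.00 0.00 0.00
    endloop
  endfacet
  facet normal 0.0000 0.0000 -1.0000
    outer loop
      vertex 0.00 26.97 0.00
      vertex 17.96 26.97 0.00
      vertex 0.00 0.00 0.00
    endloop
  endfacet
  facet normal 0.0000 -1.0000 0.0000
    outer loop
      vertex 0.00 0.00 0.00
      vertex 17.96 0.00 0.00
      vertex 17.96 0.00 15.49
    endloop
  endfacet
  facet normal 0.0000 -1.0000 0.0000
    outer loop
      vertex 0.00 0.00 0.00
      vertex 17.96 0.00 15.49
      vertex 0.00 0.00 15.49
    endloop
  endfacet
  facet normal 0.0000 0.4980 0.8672
    outer loop
      vertex 0.00 0.00 15.49
      vertex 17.96 0.00 15.49
      vertex 17.96 26.97 0.00
    endloop
  endfacet
  facet normal 0.0000 0.4980 0.8672
    outer loop
      vertex 0.00 0.00 15.49
      vertex 17.96 26.97 0.00
      vertex 0.00 26.97 0.00
    endloop
  endfacet
  facet normal -1.0000 0.0000 0.0000
    outer loop
      vertex 0.00 0.00 15.49
      vertex 0.00 26.97 0.00
      vertex 0.00 0.00 0.00
    endloop
  endfacet
  facet normal 1.0000 0.0000 0.0000
    outer loop
      vertex 17.96 0.00 0.00
      vertex 17.96 26.97 0.00
      vertex 17.96 0.00 15.49
    endloop
  endfacet
endsolid part

The G0 Z moves step by Δz≈2.58 mm. The G1 loops shrink linearly with z, so the solid tapers from its base footprint up to z≈15.5. Closing with a flat bottom cap and the tapered top and triangulating gives 8 facets — a wedge (ramp): 18 × 27 mm base, rising to 15.5 mm along the y=0 edge and sloping linearly to z=0 at y=27.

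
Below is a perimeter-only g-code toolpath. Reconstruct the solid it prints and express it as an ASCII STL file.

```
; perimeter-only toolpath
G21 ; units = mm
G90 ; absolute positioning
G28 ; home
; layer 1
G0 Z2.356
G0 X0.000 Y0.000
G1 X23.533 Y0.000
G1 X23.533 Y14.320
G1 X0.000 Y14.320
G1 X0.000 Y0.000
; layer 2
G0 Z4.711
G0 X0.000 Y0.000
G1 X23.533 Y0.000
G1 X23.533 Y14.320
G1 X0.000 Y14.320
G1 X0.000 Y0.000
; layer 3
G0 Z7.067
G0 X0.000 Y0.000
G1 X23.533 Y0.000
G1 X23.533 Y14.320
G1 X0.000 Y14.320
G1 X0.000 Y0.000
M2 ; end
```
solid part
  facet normal 0.0000 0.0000 -1.0000
    outer loop
      vertex 23.533 14.320 0.000
      vertex 23.533 0.000 0.000
      vertex 0.000 0.000 0.000
    endloop
  endfacet
  facet normal 0.0000 0.0000 -1.0000
    outer loop
      vertex 0.000 14.320 0.000
      vertex 23.533 14.320 0.000
      vertex 0.000 0.000 0.000
    endloop
  endfacet
  facet normal 0.0000 0.0000 1.0000
    outer loop
      vertex 0.000 0.000 7.067
      vertex 23.533 0.000 7.067
      vertex 23.533 14.320 7.067
    endloop
  endfacet
  facet normal 0.0000 0.0000 1.0000
    outer loop
      vertex 0.000 0.000 7.067
      vertex 23.533 14.320 7.067
      vertex 0.000 14.320 7.067
    endloop
  endfacet
  facet normal 0.0000 -1.0000 0.0000
    outer loop
      vertex 0.000 0.000 0.000
      vertex 23.533 0.000 0.000
      vertex 23.533 0.000 7.067
    endloop
  endfacet
  facet normal 0.0000 -1.0000 0.0000
    outer loop
      vertex 0.000 0.000 0.000
      vertex 23.533 0.000 7.067
      vertex 0.000 0.000 7.067
    endloop
  endfacet
  facet normal 0.0000 1.0000 0.0000
    outer loop
      vertex 23.533 14.320 7.067
      vertex 23.533 14.320 0.000
      vertex 0.000 14.320 0.000
    endloop
  endfacet
  facet normal 0.0000 1.0000 0.0000
    outer loop
      vertex 0.000 14.320 7.067
      vertex 23.533 14.320 7.067
      vertex 0.000 14.320 0.000
    endloop
  endfacet
  facet normal -1.0000 0.0000 0.0000
    outer loop
      vertex 0.000 14.320 7.067
      vertex 0.000 14.320 0.000
      vertex 0.000 0.000 0.000
    endloop
  endfacet
  facet normal -1.0000 0.0000 0.0000
    outer loop
      vertex 0.000 0.000 7.067
      vertex 0.000 14.320 7.067
      vertex 0.000 0.000 0.000
    endloop
  endfacet
  facet normal 1.0000 0.0000 0.0000
    outer loop
      vertex 23.533 0.000 0.000
      vertex 23.533 14.320 0.000
      vertex 23.533 14.320 7.067
    endloop
  endfacet
  facet normal 1.0000 0.0000 0.0000
    outer loop
      vertex 23.533 0.000 0.000
      vertex 23.533 14.320 7.067
      vertex 23.533 0.000 7.067
    endloop
  endfacet
endsolid part

The G0 Z moves step by Δz≈2.356 mm. Every layer's G1 loop is the same polygon, so the solid is a straight extrusion of it from z=0 to z≈7.07. Closing with flat bottom and top caps and triangulating gives 12 facets — a rectangular box, roughly 23.5 × 14.3 mm footprint and 7.07 mm tall.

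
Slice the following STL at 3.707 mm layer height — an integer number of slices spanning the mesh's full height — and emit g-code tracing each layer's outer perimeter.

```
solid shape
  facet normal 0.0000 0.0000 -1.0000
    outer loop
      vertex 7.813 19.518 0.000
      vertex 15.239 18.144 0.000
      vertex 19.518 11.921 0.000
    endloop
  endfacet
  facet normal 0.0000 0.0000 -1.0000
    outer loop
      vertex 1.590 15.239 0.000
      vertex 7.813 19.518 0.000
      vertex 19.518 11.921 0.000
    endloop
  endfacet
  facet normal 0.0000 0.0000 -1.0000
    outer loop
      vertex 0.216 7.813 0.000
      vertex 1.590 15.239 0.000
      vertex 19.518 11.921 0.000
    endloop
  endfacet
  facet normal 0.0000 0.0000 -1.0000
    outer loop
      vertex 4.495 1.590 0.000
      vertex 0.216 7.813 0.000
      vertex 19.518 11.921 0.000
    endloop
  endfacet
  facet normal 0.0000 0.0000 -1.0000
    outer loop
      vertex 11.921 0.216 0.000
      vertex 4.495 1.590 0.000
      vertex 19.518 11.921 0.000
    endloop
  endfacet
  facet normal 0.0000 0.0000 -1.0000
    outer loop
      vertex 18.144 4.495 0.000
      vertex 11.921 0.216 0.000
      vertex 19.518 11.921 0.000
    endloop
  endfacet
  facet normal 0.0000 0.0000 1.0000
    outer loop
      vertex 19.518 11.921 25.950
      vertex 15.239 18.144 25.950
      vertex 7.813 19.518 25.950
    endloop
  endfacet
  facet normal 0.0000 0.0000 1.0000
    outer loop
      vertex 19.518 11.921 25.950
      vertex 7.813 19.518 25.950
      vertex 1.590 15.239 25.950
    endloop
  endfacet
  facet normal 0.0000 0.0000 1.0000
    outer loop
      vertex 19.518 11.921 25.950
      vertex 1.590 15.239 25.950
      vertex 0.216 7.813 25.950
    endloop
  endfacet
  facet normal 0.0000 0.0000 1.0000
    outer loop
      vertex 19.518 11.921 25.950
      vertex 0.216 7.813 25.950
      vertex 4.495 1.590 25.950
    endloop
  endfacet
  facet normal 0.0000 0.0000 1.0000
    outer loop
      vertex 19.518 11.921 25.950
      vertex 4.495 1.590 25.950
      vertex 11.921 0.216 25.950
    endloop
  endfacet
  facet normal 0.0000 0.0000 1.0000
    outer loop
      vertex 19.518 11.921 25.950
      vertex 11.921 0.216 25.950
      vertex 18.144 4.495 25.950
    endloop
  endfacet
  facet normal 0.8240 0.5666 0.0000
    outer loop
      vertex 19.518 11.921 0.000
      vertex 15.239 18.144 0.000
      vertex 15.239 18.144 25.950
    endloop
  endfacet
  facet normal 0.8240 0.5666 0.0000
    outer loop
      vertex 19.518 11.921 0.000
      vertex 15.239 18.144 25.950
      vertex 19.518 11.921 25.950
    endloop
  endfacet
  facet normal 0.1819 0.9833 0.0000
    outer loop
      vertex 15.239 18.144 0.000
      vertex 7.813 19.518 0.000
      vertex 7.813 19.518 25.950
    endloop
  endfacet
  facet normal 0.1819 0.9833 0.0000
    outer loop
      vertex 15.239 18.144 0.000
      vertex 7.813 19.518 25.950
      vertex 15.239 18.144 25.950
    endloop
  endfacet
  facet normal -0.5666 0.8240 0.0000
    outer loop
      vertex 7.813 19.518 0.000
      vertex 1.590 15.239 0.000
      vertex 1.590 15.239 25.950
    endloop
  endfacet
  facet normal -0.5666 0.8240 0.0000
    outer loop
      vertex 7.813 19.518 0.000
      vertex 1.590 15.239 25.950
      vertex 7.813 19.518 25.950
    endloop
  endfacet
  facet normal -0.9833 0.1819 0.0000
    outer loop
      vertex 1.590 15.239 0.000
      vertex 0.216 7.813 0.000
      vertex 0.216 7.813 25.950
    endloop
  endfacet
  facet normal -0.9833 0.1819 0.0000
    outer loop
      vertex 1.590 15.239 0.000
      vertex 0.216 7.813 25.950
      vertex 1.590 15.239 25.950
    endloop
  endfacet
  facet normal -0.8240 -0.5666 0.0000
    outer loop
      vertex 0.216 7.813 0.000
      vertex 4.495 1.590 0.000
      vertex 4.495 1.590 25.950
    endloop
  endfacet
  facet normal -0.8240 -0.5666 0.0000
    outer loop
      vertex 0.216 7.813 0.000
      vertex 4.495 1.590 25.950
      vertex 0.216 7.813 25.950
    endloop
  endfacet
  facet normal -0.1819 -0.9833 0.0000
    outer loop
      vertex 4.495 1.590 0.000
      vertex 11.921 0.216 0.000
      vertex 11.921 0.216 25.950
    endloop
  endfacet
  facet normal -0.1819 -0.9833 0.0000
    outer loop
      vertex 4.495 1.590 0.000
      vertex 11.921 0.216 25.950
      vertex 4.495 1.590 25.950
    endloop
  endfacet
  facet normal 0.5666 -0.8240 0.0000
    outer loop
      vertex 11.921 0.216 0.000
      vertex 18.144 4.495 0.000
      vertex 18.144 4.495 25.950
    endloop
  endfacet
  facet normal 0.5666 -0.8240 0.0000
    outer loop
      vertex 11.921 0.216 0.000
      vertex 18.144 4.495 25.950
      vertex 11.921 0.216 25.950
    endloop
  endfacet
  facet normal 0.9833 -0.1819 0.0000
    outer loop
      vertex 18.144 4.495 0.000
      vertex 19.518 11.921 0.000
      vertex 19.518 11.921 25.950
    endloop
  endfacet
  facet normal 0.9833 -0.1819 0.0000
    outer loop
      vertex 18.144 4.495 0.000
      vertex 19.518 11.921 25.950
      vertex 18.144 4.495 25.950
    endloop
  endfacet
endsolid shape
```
; perimeter-only toolpath
G21 ; units = mm
G90 ; absolute positioning
G28 ; home
; layer 1
G0 Z3.707
G0 X19.518 Y11.921
G1 X15.239 Y18.144
G1 X7.813 Y19.518
G1 X1.590 Y15.239
G1 X0.216 Y7.813
G1 X4.495 Y1.590
G1 X11.921 Y0.216
G1 X18.144 Y4.495
G1 X19.518 Y11.921
; layer 2
G0 Z7.414
G0 X19.518 Y11.921
G1 X15.239 Y18.144
G1 X7.813 Y19.518
G1 X1.590 Y15.239
G1 X0.216 Y7.813
G1 X4.495 Y1.590
G1 X11.921 Y0.216
G1 X18.144 Y4.495
G1 X19.518 Y11.921
; layer 3
G0 Z11.121
G0 X19.518 Y11.921
G1 X15.239 Y18.144
G1 X7.813 Y19.518
G1 X1.590 Y15.239
G1 X0.216 Y7.813
G1 X4.495 Y1.590
G1 X11.921 Y0.216
G1 X18.144 Y4.495
G1 X19.518 Y11.921
; layer 4
G0 Z14.829
G0 X19.518 Y11.921
G1 X15.239 Y18.144
G1 X7.813 Y19.518
G1 X1.590 Y15.239
G1 X0.216 Y7.813
G1 X4.495 Y1.590
G1 X11.921 Y0.216
G1 X18.144 Y4.495
G1 X19.518 Y11.921
; layer 5
G0 Z18.536
G0 X19.518 Y11.921
G1 X15.239 Y18.144
G1 X7.813 Y19.518
G1 X1.590 Y15.239
G1 X0.216 Y7.813
G1 X4.495 Y1.590
G1 X11.921 Y0.216
G1 X18.144 Y4.495
G1 X19.518 Y11.921
; layer 6
G0 Z22.243
G0 X19.518 Y11.921
G1 X15.239 Y18.144
G1 X7.813 Y19.518
G1 X1.590 Y15.239
G1 X0.216 Y7.813
G1 X4.495 Y1.590
G1 X11.921 Y0.216
G1 X18.144 Y4.495
G1 X19.518 Y11.921
; layer 7
G0 Z25.950
G0 X19.518 Y11.921
G1 X15.239 Y18.144
G1 X7.813 Y19.518
G1 X1.590 Y15.239
G1 X0.216 Y7.813
G1 X4.495 Y1.590
G1 X11.921 Y0.216
G1 X18.144 Y4.495
G1 X19.518 Y11.921
M2 ; end

The solid is a regular 8-sided prism (a cylinder approximated with 8 flat sides), circumscribed radius ≈ 9.87 mm, height ≈ 25.9 mm. Slicing at Δz = 3.707 mm — 7 equal slices spanning the solid's height, so layer i sits at z = i·h/7 — gives 7 non-empty perimeters. Each is a 8-segment closed polygon; G0 lifts to the layer z and rapids to the start vertex, then G1 traces the edges.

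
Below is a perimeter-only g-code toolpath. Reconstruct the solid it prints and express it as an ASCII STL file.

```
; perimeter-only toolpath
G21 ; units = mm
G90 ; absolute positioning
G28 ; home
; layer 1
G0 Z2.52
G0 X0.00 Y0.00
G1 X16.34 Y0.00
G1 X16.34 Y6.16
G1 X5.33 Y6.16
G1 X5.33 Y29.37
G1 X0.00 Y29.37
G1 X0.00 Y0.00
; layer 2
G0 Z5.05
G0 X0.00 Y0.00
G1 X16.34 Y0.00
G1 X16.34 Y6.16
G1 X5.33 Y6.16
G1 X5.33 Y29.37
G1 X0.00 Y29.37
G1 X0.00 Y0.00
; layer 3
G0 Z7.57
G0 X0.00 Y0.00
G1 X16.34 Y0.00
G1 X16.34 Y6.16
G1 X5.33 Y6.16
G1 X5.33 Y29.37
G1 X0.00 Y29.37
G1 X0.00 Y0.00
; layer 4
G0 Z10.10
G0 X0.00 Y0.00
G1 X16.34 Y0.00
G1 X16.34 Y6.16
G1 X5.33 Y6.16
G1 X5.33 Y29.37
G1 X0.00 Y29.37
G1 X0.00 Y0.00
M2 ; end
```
solid part
  facet normal 0.0000 0.0000 -1.0000
    outer loop
      vertex 16.34 6.16 0.00
      vertex 16.34 0.00 0.00
      vertex 0.00 0.00 0.00
    endloop
  endfacet
  facet normal 0.0000 0.0000 -1.0000
    outer loop
      vertex 5.33 6.16 0.00
      vertex 16.34 6.16 0.00
      vertex 0.00 0.00 0.00
    endloop
  endfacet
  facet normal 0.0000 0.0000 -1.0000
    outer loop
      vertex 5.33 29.37 0.00
      vertex 5.33 6.16 0.00
      vertex 0.00 0.00 0.00
    endloop
  endfacet
  facet normal 0.0000 0.0000 -1.0000
    outer loop
      vertex 0.00 29.37 0.00
      vertex 5.33 29.37 0.00
      vertex 0.00 0.00 0.00
    endloop
  endfacet
  facet normal 0.0000 0.0000 1.0000
    outer loop
      vertex 0.00 0.00 10.10
      vertex 16.34 0.00 10.10
      vertex 16.34 6.16 10.10
    endloop
  endfacet
  facet normal 0.0000 0.0000 1.0000
    outer loop
      vertex 0.00 0.00 10.10
      vertex 16.34 6.16 10.10
      vertex 5.33 6.16 10.10
    endloop
  endfacet
  facet normal 0.0000 0.0000 1.0000
    outer loop
      vertex 0.00 0.00 10.10
      vertex 5.33 6.16 10.10
      vertex 5.33 29.37 10.10
    endloop
  endfacet
  facet normal 0.0000 0.0000 1.0000
    outer loop
      vertex 0.00 0.00 10.10
      vertex 5.33 29.37 10.10
      vertex 0.00 29.37 10.10
    endloop
  endfacet
  facet normal 0.0000 -1.0000 0.0000
    outer loop
      vertex 0.00 0.00 0.00
      vertex 16.34 0.00 0.00
      vertex 16.34 0.00 10.10
    endloop
  endfacet
  facet normal 0.0000 -1.0000 0.0000
    outer loop
      vertex 0.00 0.00 0.00
      vertex 16.34 0.00 10.10
      vertex 0.00 0.00 10.10
    endloop
  endfacet
  facet normal 1.0000 0.0000 0.0000
    outer loop
      vertex 16.34 0.00 0.00
      vertex 16.34 6.16 0.00
      vertex 16.34 6.16 10.10
    endloop
  endfacet
  facet normal 1.0000 0.0000 0.0000
    outer loop
      vertex 16.34 0.00 0.00
      vertex 16.34 6.16 10.10
      vertex 16.34 0.00 10.10
    endloop
  endfacet
  facet normal 0.0000 1.0000 0.0000
    outer loop
      vertex 16.34 6.16 0.00
      vertex 5.33 6.16 0.00
      vertex 5.33 6.16 10.10
    endloop
  endfacet
  facet normal 0.0000 1.0000 0.0000
    outer loop
      vertex 16.34 6.16 0.00
      vertex 5.33 6.16 10.10
      vertex 16.34 6.16 10.10
    endloop
  endfacet
  facet normal 1.0000 0.0000 0.0000
    outer loop
      vertex 5.33 6.16 0.00
      vertex 5.33 29.37 0.00
      vertex 5.33 29.37 10.10
    endloop
  endfacet
  facet normal 1.0000 0.0000 0.0000
    outer loop
      vertex 5.33 6.16 0.00
      vertex 5.33 29.37 10.10
      vertex 5.33 6.16 10.10
    endloop
  endfacet
  facet normal 0.0000 1.0000 0.0000
    outer loop
      vertex 5.33 29.37 0.00
      vertex 0.00 29.37 0.00
      vertex 0.00 29.37 10.10
    endloop
  endfacet
  facet normal 0.0000 1.0000 0.0000
    outer loop
      vertex 5.33 29.37 0.00
      vertex 0.00 29.37 10.10
      vertex 5.33 29.37 10.10
    endloop
  endfacet
  facet normal -1.0000 0.0000 0.0000
    outer loop
      vertex 0.00 29.37 0.00
      vertex 0.00 0.00 0.00
      vertex 0.00 0.00 10.10
    endloop
  endfacet
  facet normal -1.0000 0.0000 0.0000
    outer loop
      vertex 0.00 29.37 0.00
      vertex 0.00 0.00 10.10
      vertex 0.00 29.37 10.10
    endloop
  endfacet
endsolid part

The G0 Z moves step by Δz≈2.52 mm. Every layer's G1 loop is the same polygon, so the solid is a straight extrusion of it from z=0 to z≈10.1. Closing with flat bottom and top caps and triangulating gives 20 facets — an L-shaped prism: outer 16.3 × 29.4 mm, arm thicknesses ≈ 6.16 mm (horizontal) and 5.33 mm (vertical), extruded 10.1 mm in z.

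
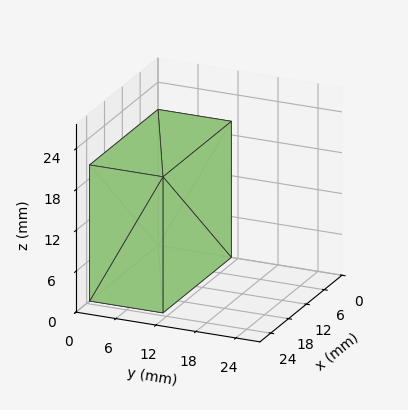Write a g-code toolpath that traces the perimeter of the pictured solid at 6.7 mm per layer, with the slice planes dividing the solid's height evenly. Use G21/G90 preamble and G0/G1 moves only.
Reading the render: the shape is a rectangular box, roughly 23 × 11 mm footprint and 20 mm tall (dimensions read to the nearest mm from the axis ticks). For the g-code, the solid's height is divided into equal slices at the stated Δz and each level perimeter traced with G1 moves after a G0 lift.

; perimeter-only toolpath
G21 ; units = mm
G90 ; absolute positioning
G28 ; home
; layer 1
G0 Z6.7
G0 X0.0 Y0.0
G1 X23.0 Y0.0
G1 X23.0 Y11.0
G1 X0.0 Y11.0
G1 X0.0 Y0.0
; layer 2
G0 Z13.3
G0 X0.0 Y0.0
G1 X23.0 Y0.0
G1 X23.0 Y11.0
G1 X0.0 Y11.0
G1 X0.0 Y0.0
; layer 3
G0 Z20.0
G0 X0.0 Y0.0
G1 X23.0 Y0.0
G1 X23.0 Y11.0
G1 X0.0 Y11.0
G1 X0.0 Y0.0
M2 ; end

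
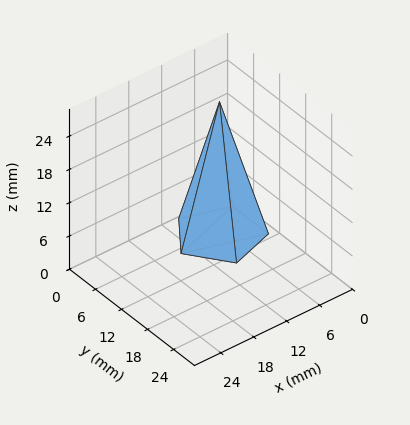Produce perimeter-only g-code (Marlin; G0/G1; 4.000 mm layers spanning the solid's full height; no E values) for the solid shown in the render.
Reading the render: the shape is a regular 5-sided pyramid, base circumscribed radius ≈ 7 mm, apex at z ≈ 24 mm (dimensions read to the nearest mm from the axis ticks). For the g-code, the solid's height is divided into equal slices at the stated Δz and each level perimeter traced with G1 moves after a G0 lift.

; perimeter-only toolpath
G21 ; units = mm
G90 ; absolute positioning
G28 ; home
; layer 1
G0 Z4.000
G0 X12.833 Y7.000
G1 X8.803 Y12.547
G1 X2.281 Y10.428
G1 X2.281 Y3.572
G1 X8.803 Y1.452
G1 X12.833 Y7.000
; layer 2
G0 Z8.000
G0 X11.667 Y7.000
G1 X8.442 Y11.438
G1 X3.225 Y9.743
G1 X3.225 Y4.257
G1 X8.442 Y2.562
G1 X11.667 Y7.000
; layer 3
G0 Z12.000
G0 X10.500 Y7.000
G1 X8.082 Y10.329
G1 X4.168 Y9.057
G1 X4.168 Y4.943
G1 X8.082 Y3.671
G1 X10.500 Y7.000
; layer 4
G0 Z16.000
G0 X9.333 Y7.000
G1 X7.721 Y9.219
G1 X5.112 Y8.371
G1 X5.112 Y5.629
G1 X7.721 Y4.781
G1 X9.333 Y7.000
; layer 5
G0 Z20.000
G0 X8.167 Y7.000
G1 X7.361 Y8.110
G1 X6.056 Y7.686
G1 X6.056 Y6.314
G1 X7.361 Y5.891
G1 X8.167 Y7.000
M2 ; end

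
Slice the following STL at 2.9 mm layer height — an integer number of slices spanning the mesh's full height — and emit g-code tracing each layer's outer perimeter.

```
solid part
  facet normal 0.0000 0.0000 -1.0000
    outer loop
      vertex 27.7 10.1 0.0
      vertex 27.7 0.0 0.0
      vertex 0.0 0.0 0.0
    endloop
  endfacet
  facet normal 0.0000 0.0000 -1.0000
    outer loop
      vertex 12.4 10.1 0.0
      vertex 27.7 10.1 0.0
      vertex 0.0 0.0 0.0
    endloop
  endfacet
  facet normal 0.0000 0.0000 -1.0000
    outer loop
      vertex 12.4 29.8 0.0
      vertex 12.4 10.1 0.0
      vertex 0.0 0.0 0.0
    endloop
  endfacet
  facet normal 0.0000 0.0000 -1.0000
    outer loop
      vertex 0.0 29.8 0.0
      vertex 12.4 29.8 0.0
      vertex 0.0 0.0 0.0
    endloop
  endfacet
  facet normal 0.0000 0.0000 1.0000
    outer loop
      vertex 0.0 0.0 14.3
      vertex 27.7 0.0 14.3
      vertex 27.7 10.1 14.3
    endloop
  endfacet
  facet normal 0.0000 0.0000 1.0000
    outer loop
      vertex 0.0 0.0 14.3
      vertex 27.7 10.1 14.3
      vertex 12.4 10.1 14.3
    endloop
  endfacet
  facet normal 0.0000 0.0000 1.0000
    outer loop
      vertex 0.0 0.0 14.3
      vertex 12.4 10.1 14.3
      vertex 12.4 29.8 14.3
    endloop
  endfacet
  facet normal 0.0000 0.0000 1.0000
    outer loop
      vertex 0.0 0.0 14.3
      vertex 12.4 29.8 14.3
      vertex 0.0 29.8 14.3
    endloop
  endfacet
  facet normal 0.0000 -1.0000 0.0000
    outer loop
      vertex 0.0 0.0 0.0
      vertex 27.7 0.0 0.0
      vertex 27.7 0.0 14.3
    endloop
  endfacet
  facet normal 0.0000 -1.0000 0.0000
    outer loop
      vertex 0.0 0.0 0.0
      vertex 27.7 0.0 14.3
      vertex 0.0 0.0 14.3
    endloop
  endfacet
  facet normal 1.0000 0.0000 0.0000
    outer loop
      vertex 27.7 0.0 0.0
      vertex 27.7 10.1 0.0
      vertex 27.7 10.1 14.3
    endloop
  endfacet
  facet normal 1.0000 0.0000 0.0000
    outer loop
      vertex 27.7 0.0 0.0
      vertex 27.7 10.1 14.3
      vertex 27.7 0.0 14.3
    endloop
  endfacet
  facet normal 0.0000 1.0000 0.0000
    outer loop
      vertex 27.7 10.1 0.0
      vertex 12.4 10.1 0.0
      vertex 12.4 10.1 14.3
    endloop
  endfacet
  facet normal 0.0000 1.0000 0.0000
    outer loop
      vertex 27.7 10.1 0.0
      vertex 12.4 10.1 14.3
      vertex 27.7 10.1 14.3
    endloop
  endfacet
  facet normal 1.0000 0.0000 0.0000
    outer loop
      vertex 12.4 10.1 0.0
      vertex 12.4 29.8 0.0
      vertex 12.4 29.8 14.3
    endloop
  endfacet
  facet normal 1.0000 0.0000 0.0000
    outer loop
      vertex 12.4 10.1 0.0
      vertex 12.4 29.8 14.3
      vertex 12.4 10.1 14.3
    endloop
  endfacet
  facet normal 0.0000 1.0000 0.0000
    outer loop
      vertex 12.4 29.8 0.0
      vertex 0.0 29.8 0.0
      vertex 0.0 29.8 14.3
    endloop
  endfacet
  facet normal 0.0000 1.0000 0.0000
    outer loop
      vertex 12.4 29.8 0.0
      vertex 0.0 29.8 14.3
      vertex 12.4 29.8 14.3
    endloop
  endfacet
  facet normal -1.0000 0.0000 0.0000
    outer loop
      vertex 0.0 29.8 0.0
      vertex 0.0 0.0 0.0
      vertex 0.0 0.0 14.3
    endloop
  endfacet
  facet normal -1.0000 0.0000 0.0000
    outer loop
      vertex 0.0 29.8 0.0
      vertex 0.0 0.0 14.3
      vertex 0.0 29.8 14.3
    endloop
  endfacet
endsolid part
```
; perimeter-only toolpath
G21 ; units = mm
G90 ; absolute positioning
G28 ; home
; layer 1
G0 Z2.9
G0 X0.0 Y0.0
G1 X27.7 Y0.0
G1 X27.7 Y10.1
G1 X12.4 Y10.1
G1 X12.4 Y29.8
G1 X0.0 Y29.8
G1 X0.0 Y0.0
; layer 2
G0 Z5.7
G0 X0.0 Y0.0
G1 X27.7 Y0.0
G1 X27.7 Y10.1
G1 X12.4 Y10.1
G1 X12.4 Y29.8
G1 X0.0 Y29.8
G1 X0.0 Y0.0
; layer 3
G0 Z8.6
G0 X0.0 Y0.0
G1 X27.7 Y0.0
G1 X27.7 Y10.1
G1 X12.4 Y10.1
G1 X12.4 Y29.8
G1 X0.0 Y29.8
G1 X0.0 Y0.0
; layer 4
G0 Z11.4
G0 X0.0 Y0.0
G1 X27.7 Y0.0
G1 X27.7 Y10.1
G1 X12.4 Y10.1
G1 X12.4 Y29.8
G1 X0.0 Y29.8
G1 X0.0 Y0.0
; layer 5
G0 Z14.3
G0 X0.0 Y0.0
G1 X27.7 Y0.0
G1 X27.7 Y10.1
G1 X12.4 Y10.1
G1 X12.4 Y29.8
G1 X0.0 Y29.8
G1 X0.0 Y0.0
M2 ; end

The solid is an L-shaped prism: outer 27.7 × 29.8 mm, arm thicknesses ≈ 10.1 mm (horizontal) and 12.4 mm (vertical), extruded 14.3 mm in z. Slicing at Δz = 2.9 mm — 5 equal slices spanning the solid's height, so layer i sits at z = i·h/5 — gives 5 non-empty perimeters. Each is a 6-segment closed polygon; G0 lifts to the layer z and rapids to the start vertex, then G1 traces the edges.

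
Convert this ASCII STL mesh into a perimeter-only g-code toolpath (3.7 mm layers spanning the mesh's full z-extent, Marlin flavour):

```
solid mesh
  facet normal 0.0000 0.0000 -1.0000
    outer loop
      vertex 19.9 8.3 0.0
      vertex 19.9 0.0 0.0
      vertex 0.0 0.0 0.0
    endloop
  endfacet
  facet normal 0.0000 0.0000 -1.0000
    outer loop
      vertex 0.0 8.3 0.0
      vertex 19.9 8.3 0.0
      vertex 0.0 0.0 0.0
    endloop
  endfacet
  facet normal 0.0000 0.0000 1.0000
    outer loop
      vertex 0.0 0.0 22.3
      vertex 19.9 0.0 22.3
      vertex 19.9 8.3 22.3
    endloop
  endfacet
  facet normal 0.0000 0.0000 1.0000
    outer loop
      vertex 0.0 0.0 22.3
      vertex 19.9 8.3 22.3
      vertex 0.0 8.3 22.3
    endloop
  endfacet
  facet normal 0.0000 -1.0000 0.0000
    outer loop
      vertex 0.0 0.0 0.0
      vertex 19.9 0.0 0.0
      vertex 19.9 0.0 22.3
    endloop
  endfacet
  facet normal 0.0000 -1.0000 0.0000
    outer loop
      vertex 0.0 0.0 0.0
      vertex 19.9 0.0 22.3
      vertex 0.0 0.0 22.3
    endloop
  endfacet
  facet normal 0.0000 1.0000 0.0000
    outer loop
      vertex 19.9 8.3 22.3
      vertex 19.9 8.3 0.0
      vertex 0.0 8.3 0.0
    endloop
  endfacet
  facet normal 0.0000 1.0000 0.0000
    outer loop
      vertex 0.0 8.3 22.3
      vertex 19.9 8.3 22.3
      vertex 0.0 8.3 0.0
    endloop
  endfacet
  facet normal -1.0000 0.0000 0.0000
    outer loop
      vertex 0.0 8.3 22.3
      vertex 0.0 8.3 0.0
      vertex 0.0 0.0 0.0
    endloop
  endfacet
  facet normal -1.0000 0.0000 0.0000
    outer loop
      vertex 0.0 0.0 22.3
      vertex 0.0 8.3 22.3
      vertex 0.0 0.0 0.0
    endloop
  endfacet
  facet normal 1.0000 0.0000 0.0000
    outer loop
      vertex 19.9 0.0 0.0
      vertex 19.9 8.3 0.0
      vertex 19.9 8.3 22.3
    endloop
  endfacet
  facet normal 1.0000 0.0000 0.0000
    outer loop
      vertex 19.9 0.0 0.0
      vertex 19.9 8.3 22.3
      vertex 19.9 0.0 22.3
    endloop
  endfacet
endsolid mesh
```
; perimeter-only toolpath
G21 ; units = mm
G90 ; absolute positioning
G28 ; home
; layer 1
G0 Z3.7
G0 X0.0 Y0.0
G1 X19.9 Y0.0
G1 X19.9 Y8.3
G1 X0.0 Y8.3
G1 X0.0 Y0.0
; layer 2
G0 Z7.4
G0 X0.0 Y0.0
G1 X19.9 Y0.0
G1 X19.9 Y8.3
G1 X0.0 Y8.3
G1 X0.0 Y0.0
; layer 3
G0 Z11.2
G0 X0.0 Y0.0
G1 X19.9 Y0.0
G1 X19.9 Y8.3
G1 X0.0 Y8.3
G1 X0.0 Y0.0
; layer 4
G0 Z14.9
G0 X0.0 Y0.0
G1 X19.9 Y0.0
G1 X19.9 Y8.3
G1 X0.0 Y8.3
G1 X0.0 Y0.0
; layer 5
G0 Z18.6
G0 X0.0 Y0.0
G1 X19.9 Y0.0
G1 X19.9 Y8.3
G1 X0.0 Y8.3
G1 X0.0 Y0.0
; layer 6
G0 Z22.3
G0 X0.0 Y0.0
G1 X19.9 Y0.0
G1 X19.9 Y8.3
G1 X0.0 Y8.3
G1 X0.0 Y0.0
M2 ; end

The solid is a rectangular box, roughly 19.9 × 8.3 mm footprint and 22.3 mm tall. Slicing at Δz = 3.7 mm — 6 equal slices spanning the solid's height, so layer i sits at z = i·h/6 — gives 6 non-empty perimeters. Each is a 4-segment closed polygon; G0 lifts to the layer z and rapids to the start vertex, then G1 traces the edges.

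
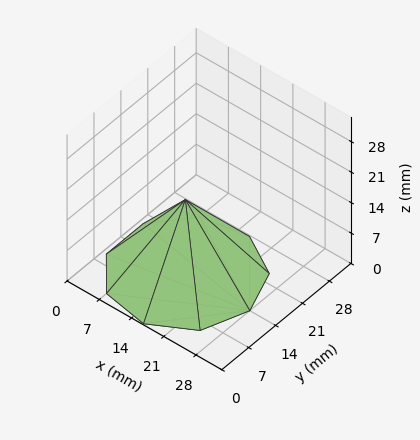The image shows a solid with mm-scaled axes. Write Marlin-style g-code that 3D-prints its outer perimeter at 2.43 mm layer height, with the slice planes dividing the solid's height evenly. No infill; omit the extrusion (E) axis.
Reading the render: the shape is a regular 9-sided pyramid, base circumscribed radius ≈ 14 mm, apex at z ≈ 17 mm (dimensions read to the nearest mm from the axis ticks). For the g-code, the solid's height is divided into equal slices at the stated Δz and each level perimeter traced with G1 moves after a G0 lift.

; perimeter-only toolpath
G21 ; units = mm
G90 ; absolute positioning
G28 ; home
; layer 1
G0 Z2.43
G0 X26.00 Y14.00
G1 X23.19 Y21.71
G1 X16.08 Y25.82
G1 X8.00 Y24.39
G1 X2.72 Y18.11
G1 X2.72 Y9.89
G1 X8.00 Y3.61
G1 X16.08 Y2.18
G1 X23.19 Y6.29
G1 X26.00 Y14.00
; layer 2
G0 Z4.86
G0 X24.00 Y14.00
G1 X21.66 Y20.43
G1 X15.74 Y23.85
G1 X9.00 Y22.66
G1 X4.60 Y17.42
G1 X4.60 Y10.58
G1 X9.00 Y5.34
G1 X15.74 Y4.15
G1 X21.66 Y7.57
G1 X24.00 Y14.00
; layer 3
G0 Z7.29
G0 X22.00 Y14.00
G1 X20.13 Y19.14
G1 X15.39 Y21.88
G1 X10.00 Y20.93
G1 X6.48 Y16.74
G1 X6.48 Y11.26
G1 X10.00 Y7.07
G1 X15.39 Y6.12
G1 X20.13 Y8.86
G1 X22.00 Y14.00
; layer 4
G0 Z9.71
G0 X20.00 Y14.00
G1 X18.59 Y17.86
G1 X15.04 Y19.91
G1 X11.00 Y19.19
G1 X8.36 Y16.05
G1 X8.36 Y11.95
G1 X11.00 Y8.81
G1 X15.04 Y8.09
G1 X18.59 Y10.14
G1 X20.00 Y14.00
; layer 5
G0 Z12.14
G0 X18.00 Y14.00
G1 X17.06 Y16.57
G1 X14.69 Y17.94
G1 X12.00 Y17.46
G1 X10.24 Y15.37
G1 X10.24 Y12.63
G1 X12.00 Y10.54
G1 X14.69 Y10.06
G1 X17.06 Y11.43
G1 X18.00 Y14.00
; layer 6
G0 Z14.57
G0 X16.00 Y14.00
G1 X15.53 Y15.29
G1 X14.35 Y15.97
G1 X13.00 Y15.73
G1 X12.12 Y14.68
G1 X12.12 Y13.32
G1 X13.00 Y12.27
G1 X14.35 Y12.03
G1 X15.53 Y12.71
G1 X16.00 Y14.00
M2 ; end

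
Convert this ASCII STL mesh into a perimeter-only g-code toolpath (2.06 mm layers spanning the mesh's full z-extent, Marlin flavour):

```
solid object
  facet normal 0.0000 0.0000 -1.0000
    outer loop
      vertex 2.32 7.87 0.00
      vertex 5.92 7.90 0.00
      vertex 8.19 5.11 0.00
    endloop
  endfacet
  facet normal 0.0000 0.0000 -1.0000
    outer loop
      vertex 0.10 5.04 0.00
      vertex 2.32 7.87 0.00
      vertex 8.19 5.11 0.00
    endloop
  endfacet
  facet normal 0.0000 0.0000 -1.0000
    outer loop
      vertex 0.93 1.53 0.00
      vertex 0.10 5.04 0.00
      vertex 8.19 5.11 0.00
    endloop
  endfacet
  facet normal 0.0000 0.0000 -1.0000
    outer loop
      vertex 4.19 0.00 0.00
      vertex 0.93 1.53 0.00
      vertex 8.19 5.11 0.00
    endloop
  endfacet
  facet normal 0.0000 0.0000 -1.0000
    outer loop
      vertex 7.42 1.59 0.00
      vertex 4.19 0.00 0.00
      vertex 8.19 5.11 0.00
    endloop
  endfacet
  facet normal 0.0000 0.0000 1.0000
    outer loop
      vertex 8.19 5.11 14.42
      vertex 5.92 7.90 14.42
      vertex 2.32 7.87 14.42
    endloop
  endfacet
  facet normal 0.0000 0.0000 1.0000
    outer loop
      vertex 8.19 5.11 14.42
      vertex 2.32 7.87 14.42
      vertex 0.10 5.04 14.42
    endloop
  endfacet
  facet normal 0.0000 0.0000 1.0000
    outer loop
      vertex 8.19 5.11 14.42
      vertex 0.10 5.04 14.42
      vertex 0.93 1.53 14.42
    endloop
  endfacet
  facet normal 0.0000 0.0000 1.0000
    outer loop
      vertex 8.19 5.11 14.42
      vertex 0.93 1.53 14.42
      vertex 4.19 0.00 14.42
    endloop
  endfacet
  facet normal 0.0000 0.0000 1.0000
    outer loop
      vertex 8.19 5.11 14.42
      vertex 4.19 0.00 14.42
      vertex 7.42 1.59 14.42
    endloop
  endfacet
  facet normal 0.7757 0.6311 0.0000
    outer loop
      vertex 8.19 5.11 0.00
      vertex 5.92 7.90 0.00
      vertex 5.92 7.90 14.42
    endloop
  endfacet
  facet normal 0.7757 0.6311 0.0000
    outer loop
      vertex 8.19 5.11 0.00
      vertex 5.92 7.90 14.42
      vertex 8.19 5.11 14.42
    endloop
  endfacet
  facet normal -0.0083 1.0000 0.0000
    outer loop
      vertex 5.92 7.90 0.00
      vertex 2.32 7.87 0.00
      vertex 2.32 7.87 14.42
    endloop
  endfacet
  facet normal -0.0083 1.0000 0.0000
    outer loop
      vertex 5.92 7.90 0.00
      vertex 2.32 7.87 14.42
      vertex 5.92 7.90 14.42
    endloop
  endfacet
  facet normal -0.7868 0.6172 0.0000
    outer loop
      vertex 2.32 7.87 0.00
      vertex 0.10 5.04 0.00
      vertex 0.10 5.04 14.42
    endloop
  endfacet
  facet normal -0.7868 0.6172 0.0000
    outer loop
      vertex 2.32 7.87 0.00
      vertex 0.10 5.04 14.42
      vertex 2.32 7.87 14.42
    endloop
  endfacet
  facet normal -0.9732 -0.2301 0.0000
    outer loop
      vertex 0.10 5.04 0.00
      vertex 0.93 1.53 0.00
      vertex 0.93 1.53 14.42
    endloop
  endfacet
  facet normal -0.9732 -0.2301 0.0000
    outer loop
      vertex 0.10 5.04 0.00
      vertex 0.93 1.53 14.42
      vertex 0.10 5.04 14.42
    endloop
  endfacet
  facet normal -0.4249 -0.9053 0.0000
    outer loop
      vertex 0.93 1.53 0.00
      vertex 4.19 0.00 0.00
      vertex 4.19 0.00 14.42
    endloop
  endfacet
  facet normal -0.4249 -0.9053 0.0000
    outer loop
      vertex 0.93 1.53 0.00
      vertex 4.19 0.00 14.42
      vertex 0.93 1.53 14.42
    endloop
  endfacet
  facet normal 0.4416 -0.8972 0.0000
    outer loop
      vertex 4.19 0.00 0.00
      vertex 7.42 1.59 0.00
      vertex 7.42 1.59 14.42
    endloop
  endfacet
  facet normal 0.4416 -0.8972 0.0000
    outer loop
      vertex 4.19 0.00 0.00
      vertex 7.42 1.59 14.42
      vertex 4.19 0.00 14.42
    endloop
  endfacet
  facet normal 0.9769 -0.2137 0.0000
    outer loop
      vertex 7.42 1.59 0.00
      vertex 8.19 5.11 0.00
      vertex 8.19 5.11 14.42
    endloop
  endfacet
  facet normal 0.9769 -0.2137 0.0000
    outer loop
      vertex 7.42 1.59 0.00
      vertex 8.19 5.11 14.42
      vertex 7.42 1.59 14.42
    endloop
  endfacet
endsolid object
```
; perimeter-only toolpath
G21 ; units = mm
G90 ; absolute positioning
G28 ; home
; layer 1
G0 Z2.06
G0 X8.19 Y5.11
G1 X5.92 Y7.90
G1 X2.32 Y7.87
G1 X0.10 Y5.04
G1 X0.93 Y1.53
G1 X4.19 Y0.00
G1 X7.42 Y1.59
G1 X8.19 Y5.11
; layer 2
G0 Z4.12
G0 X8.19 Y5.11
G1 X5.92 Y7.90
G1 X2.32 Y7.87
G1 X0.10 Y5.04
G1 X0.93 Y1.53
G1 X4.19 Y0.00
G1 X7.42 Y1.59
G1 X8.19 Y5.11
; layer 3
G0 Z6.18
G0 X8.19 Y5.11
G1 X5.92 Y7.90
G1 X2.32 Y7.87
G1 X0.10 Y5.04
G1 X0.93 Y1.53
G1 X4.19 Y0.00
G1 X7.42 Y1.59
G1 X8.19 Y5.11
; layer 4
G0 Z8.24
G0 X8.19 Y5.11
G1 X5.92 Y7.90
G1 X2.32 Y7.87
G1 X0.10 Y5.04
G1 X0.93 Y1.53
G1 X4.19 Y0.00
G1 X7.42 Y1.59
G1 X8.19 Y5.11
; layer 5
G0 Z10.30
G0 X8.19 Y5.11
G1 X5.92 Y7.90
G1 X2.32 Y7.87
G1 X0.10 Y5.04
G1 X0.93 Y1.53
G1 X4.19 Y0.00
G1 X7.42 Y1.59
G1 X8.19 Y5.11
; layer 6
G0 Z12.36
G0 X8.19 Y5.11
G1 X5.92 Y7.90
G1 X2.32 Y7.87
G1 X0.10 Y5.04
G1 X0.93 Y1.53
G1 X4.19 Y0.00
G1 X7.42 Y1.59
G1 X8.19 Y5.11
; layer 7
G0 Z14.42
G0 X8.19 Y5.11
G1 X5.92 Y7.90
G1 X2.32 Y7.87
G1 X0.10 Y5.04
G1 X0.93 Y1.53
G1 X4.19 Y0.00
G1 X7.42 Y1.59
G1 X8.19 Y5.11
M2 ; end

The solid is a regular 7-sided prism (a cylinder approximated with 7 flat sides), circumscribed radius ≈ 4.15 mm, height ≈ 14.4 mm. Slicing at Δz = 2.06 mm — 7 equal slices spanning the solid's height, so layer i sits at z = i·h/7 — gives 7 non-empty perimeters. Each is a 7-segment closed polygon; G0 lifts to the layer z and rapids to the start vertex, then G1 traces the edges.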